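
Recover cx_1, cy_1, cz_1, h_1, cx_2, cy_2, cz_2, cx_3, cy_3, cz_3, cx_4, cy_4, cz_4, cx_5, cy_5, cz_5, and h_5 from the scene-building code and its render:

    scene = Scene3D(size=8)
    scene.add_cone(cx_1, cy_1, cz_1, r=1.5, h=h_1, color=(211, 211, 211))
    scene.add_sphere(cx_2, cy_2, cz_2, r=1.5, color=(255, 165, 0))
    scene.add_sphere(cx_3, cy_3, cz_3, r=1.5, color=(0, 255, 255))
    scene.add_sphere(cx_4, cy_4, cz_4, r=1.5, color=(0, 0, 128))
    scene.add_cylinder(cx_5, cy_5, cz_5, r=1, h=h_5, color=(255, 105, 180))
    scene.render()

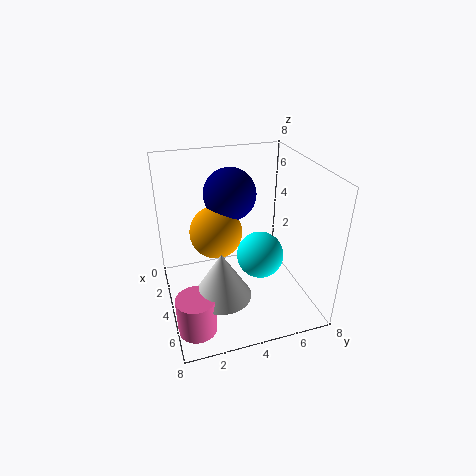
cx_1 = 6, cy_1 = 2.5, cz_1 = 2, h_1 = 2.5, cx_2 = 3, cy_2 = 3, cz_2 = 4, cx_3 = 2.5, cy_3 = 6, cz_3 = 1.5, cx_4 = 2.5, cy_4 = 4, cz_4 = 6, cx_5 = 6.5, cy_5 = 1, cz_5 = 0.5, h_5 = 2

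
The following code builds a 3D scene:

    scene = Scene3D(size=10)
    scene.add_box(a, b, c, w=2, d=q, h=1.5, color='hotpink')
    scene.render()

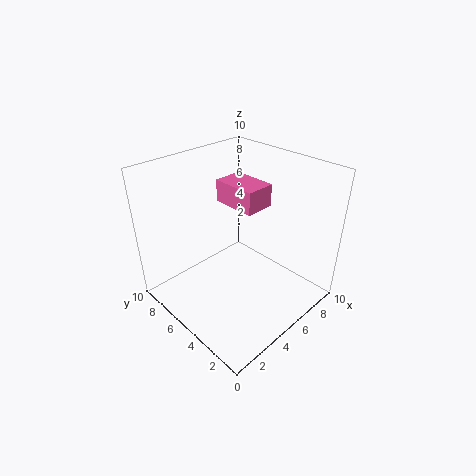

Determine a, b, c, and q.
a = 4.5, b = 3.5, c = 7.5, q = 3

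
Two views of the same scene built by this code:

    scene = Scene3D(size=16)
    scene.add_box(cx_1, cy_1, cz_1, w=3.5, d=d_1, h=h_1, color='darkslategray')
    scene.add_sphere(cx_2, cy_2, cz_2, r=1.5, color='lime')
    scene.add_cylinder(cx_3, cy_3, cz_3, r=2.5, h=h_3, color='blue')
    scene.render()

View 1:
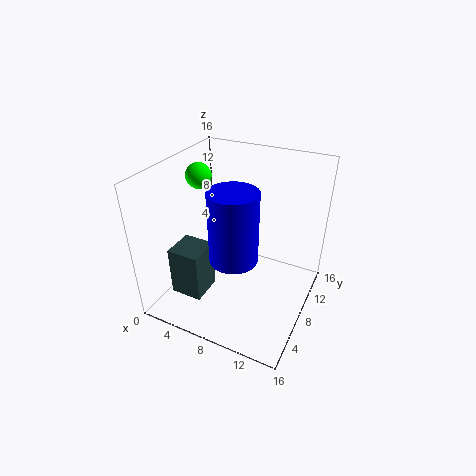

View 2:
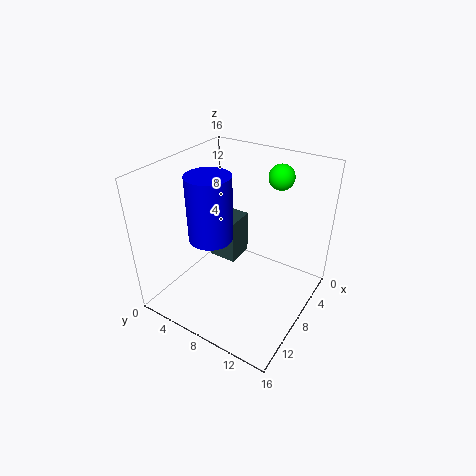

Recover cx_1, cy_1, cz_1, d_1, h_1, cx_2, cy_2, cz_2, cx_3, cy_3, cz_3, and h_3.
cx_1 = 2.5; cy_1 = 2.5; cz_1 = 2.5; d_1 = 3.5; h_1 = 5.5; cx_2 = 2; cy_2 = 10; cz_2 = 13.5; cx_3 = 9; cy_3 = 5; cz_3 = 7.5; h_3 = 7.5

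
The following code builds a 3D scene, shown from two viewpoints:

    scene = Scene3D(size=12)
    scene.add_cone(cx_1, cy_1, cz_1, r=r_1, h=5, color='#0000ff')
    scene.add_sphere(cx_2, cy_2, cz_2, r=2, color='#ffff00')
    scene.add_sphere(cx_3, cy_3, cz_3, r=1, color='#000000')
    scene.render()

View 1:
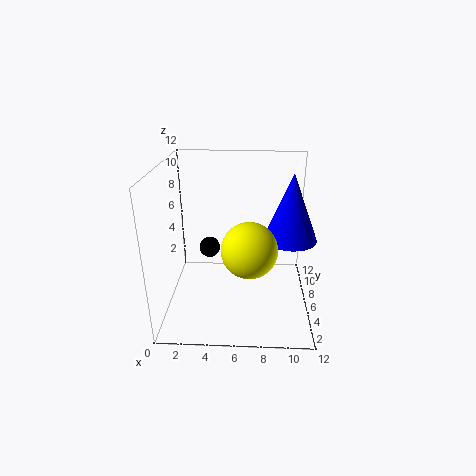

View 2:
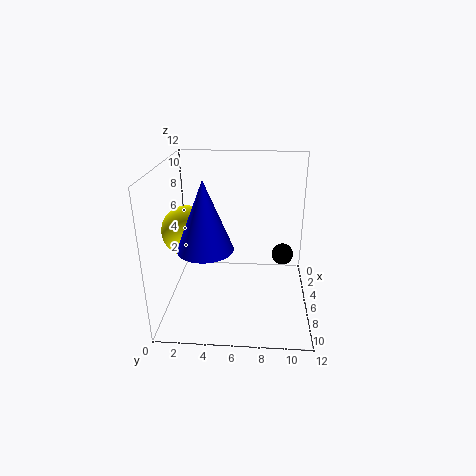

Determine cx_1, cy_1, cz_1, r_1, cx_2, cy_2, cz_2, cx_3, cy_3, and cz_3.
cx_1 = 10, cy_1 = 4, cz_1 = 7, r_1 = 2, cx_2 = 7, cy_2 = 2, cz_2 = 7, cx_3 = 3, cy_3 = 10, cz_3 = 3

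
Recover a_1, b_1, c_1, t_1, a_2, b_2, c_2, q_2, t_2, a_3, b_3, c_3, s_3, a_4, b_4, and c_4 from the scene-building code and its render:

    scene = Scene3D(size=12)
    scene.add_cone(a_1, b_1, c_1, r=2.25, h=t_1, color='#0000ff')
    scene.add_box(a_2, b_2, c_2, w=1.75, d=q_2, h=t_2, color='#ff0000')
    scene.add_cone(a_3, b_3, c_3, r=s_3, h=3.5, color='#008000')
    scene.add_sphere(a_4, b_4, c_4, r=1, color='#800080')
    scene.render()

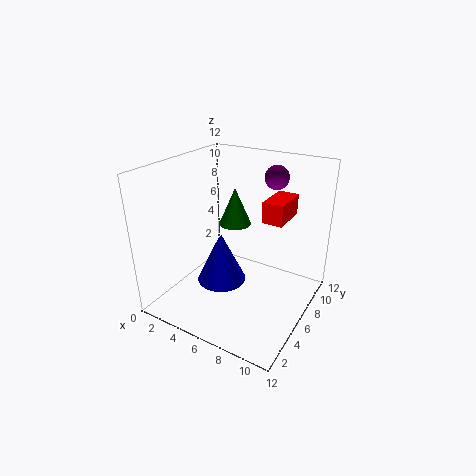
a_1 = 3.75; b_1 = 6.75; c_1 = 0.75; t_1 = 4.75; a_2 = 7.75; b_2 = 6.75; c_2 = 7.5; q_2 = 3.25; t_2 = 1.75; a_3 = 3.75; b_3 = 9.25; c_3 = 5.5; s_3 = 1.5; a_4 = 8; b_4 = 8.75; c_4 = 10.75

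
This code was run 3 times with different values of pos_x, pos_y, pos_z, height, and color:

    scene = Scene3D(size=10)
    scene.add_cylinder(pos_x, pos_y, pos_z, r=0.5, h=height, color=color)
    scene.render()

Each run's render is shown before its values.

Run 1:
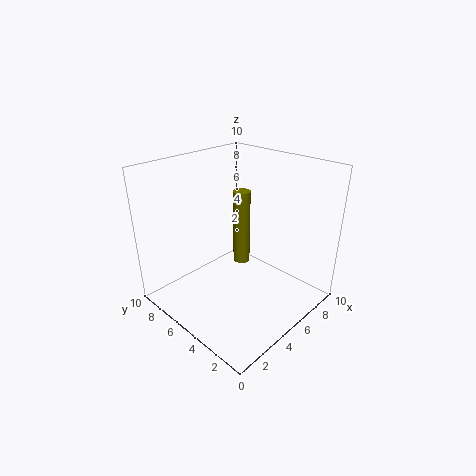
pos_x = 3.5, pos_y = 3.25, pos_z = 4.75, height = 4.5, color = 'olive'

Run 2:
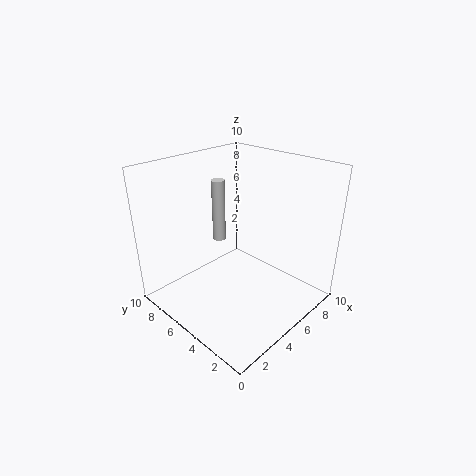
pos_x = 6, pos_y = 8, pos_z = 3.5, height = 4.75, color = 'lightgray'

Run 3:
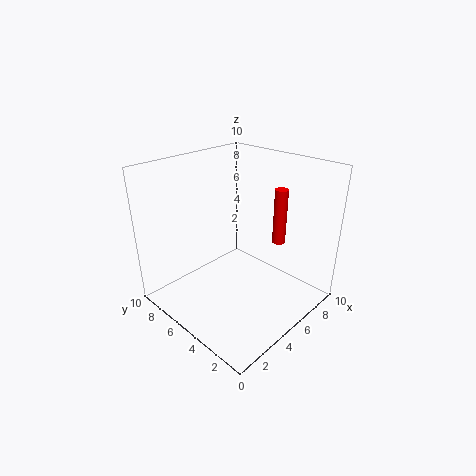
pos_x = 8.75, pos_y = 4.25, pos_z = 3.5, height = 4.25, color = 'red'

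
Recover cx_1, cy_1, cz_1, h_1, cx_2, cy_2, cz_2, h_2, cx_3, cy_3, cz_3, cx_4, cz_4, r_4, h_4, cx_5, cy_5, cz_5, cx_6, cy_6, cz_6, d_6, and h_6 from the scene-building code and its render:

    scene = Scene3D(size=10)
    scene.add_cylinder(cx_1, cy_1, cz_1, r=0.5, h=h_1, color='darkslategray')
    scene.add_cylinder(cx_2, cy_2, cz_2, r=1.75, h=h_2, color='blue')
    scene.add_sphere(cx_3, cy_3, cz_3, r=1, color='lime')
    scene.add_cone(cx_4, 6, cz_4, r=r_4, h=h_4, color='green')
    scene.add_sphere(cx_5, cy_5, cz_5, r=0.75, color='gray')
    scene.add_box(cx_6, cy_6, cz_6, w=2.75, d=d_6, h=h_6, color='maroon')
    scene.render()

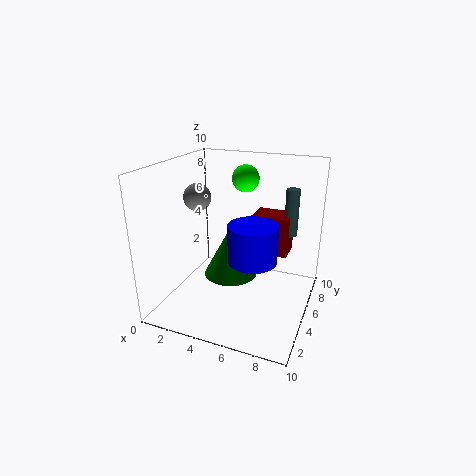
cx_1 = 8; cy_1 = 8; cz_1 = 4.5; h_1 = 3.5; cx_2 = 6; cy_2 = 5.25; cz_2 = 3.25; h_2 = 2.75; cx_3 = 4.5; cy_3 = 7.75; cz_3 = 8.5; cx_4 = 4; cz_4 = 1.5; r_4 = 2; h_4 = 3.75; cx_5 = 4.25; cy_5 = 1; cz_5 = 9; cx_6 = 5.25; cy_6 = 7; cz_6 = 3; d_6 = 2; h_6 = 3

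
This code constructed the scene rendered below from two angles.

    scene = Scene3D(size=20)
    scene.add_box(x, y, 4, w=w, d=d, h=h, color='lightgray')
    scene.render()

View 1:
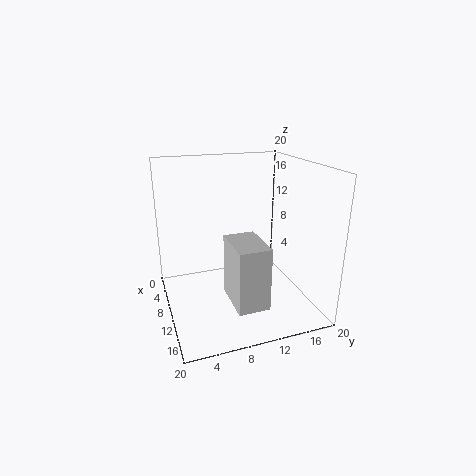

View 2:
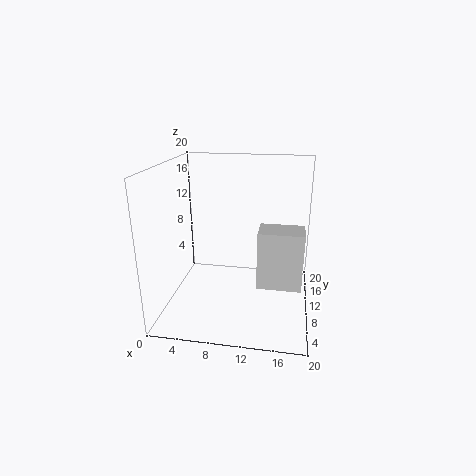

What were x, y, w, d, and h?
x = 13, y = 7, w = 6, d = 4, h = 8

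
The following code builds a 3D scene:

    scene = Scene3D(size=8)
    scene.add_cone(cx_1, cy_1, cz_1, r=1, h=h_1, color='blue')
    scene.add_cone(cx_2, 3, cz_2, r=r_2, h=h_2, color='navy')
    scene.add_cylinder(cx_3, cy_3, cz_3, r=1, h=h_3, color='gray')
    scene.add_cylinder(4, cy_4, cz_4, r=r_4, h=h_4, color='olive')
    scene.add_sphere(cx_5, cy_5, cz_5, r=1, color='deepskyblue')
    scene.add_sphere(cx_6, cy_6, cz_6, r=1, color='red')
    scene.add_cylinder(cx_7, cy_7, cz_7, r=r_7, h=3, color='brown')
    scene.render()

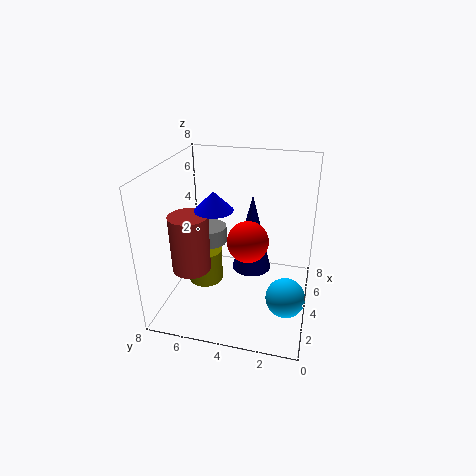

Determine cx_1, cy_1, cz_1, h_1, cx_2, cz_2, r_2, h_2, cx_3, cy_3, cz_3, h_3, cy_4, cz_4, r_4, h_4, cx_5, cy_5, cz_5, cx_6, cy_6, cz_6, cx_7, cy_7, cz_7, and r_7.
cx_1 = 3; cy_1 = 5; cz_1 = 6; h_1 = 1; cx_2 = 3; cz_2 = 3; r_2 = 1; h_2 = 4; cx_3 = 5; cy_3 = 6; cz_3 = 3; h_3 = 1; cy_4 = 6; cz_4 = 1; r_4 = 1; h_4 = 2; cx_5 = 2; cy_5 = 1; cz_5 = 2; cx_6 = 2; cy_6 = 3; cz_6 = 5; cx_7 = 2; cy_7 = 6; cz_7 = 3; r_7 = 1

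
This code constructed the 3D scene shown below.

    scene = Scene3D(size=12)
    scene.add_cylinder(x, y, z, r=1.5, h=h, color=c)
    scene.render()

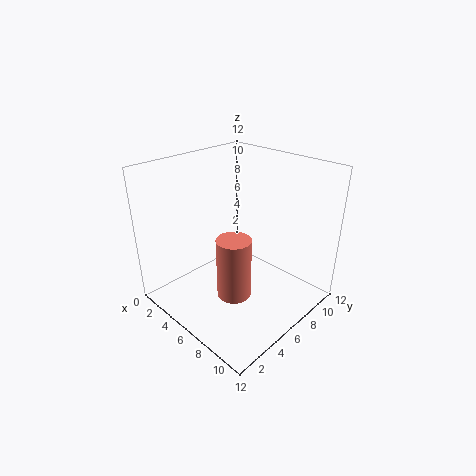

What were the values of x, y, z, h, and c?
x = 6
y = 5.5
z = 0.5
h = 5.5
c = 'salmon'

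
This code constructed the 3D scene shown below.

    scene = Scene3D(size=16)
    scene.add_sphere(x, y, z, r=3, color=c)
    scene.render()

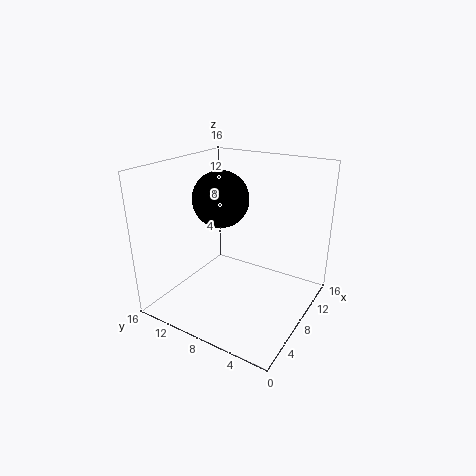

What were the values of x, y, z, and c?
x = 7, y = 9.5, z = 12.5, c = 'black'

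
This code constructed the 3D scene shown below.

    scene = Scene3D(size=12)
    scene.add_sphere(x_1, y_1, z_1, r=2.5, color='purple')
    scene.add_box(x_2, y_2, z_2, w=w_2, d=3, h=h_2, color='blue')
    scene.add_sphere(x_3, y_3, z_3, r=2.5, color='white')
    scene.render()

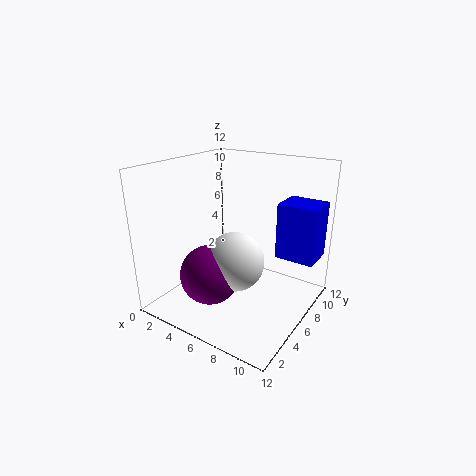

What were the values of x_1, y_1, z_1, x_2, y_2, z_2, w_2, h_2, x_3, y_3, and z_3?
x_1 = 4.5
y_1 = 4
z_1 = 3
x_2 = 8
y_2 = 9
z_2 = 3.5
w_2 = 3.5
h_2 = 5
x_3 = 6
y_3 = 5.5
z_3 = 4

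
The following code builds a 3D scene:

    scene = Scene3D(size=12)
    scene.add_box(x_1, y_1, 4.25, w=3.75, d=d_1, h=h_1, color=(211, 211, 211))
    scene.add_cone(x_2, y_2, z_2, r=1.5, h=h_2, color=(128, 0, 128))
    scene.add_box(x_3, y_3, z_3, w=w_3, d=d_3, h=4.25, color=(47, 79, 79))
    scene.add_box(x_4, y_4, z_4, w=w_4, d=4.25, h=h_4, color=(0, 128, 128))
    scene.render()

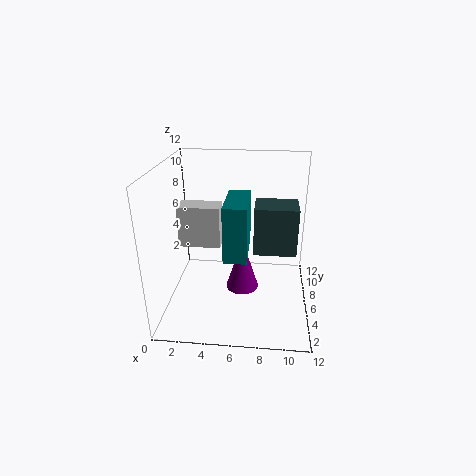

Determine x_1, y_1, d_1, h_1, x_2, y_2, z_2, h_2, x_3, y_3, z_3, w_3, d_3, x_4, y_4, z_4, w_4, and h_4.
x_1 = 0.5; y_1 = 7.25; d_1 = 2; h_1 = 3.75; x_2 = 6.25; y_2 = 7.5; z_2 = 0.25; h_2 = 4.75; x_3 = 7.25; y_3 = 6.75; z_3 = 4; w_3 = 3.75; d_3 = 3; x_4 = 5.25; y_4 = 2.25; z_4 = 5.75; w_4 = 1.75; h_4 = 4.25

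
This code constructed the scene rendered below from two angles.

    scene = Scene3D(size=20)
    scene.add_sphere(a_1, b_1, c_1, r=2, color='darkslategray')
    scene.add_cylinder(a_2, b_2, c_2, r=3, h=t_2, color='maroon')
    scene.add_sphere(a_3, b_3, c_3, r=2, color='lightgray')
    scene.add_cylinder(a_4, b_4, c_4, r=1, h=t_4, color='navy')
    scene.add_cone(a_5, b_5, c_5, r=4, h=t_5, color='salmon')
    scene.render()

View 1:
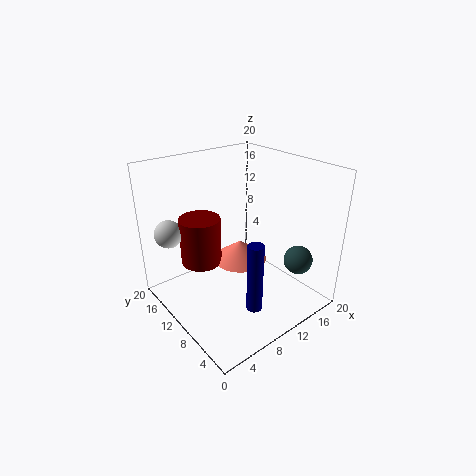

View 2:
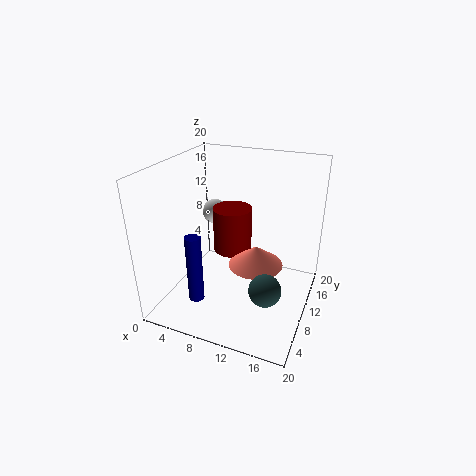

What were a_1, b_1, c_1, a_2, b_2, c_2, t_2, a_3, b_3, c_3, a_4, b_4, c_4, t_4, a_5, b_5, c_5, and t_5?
a_1 = 16; b_1 = 4; c_1 = 7; a_2 = 7; b_2 = 15; c_2 = 5; t_2 = 7; a_3 = 3; b_3 = 17; c_3 = 10; a_4 = 7; b_4 = 3; c_4 = 4; t_4 = 9; a_5 = 12; b_5 = 12; c_5 = 5; t_5 = 3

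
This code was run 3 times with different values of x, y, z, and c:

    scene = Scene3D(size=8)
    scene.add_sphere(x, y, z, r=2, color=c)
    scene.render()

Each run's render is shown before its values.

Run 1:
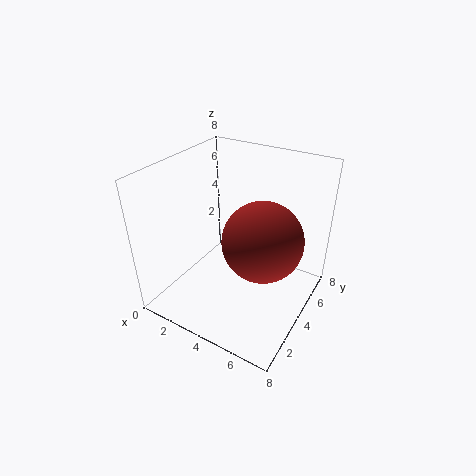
x = 6; y = 3; z = 5; c = 'brown'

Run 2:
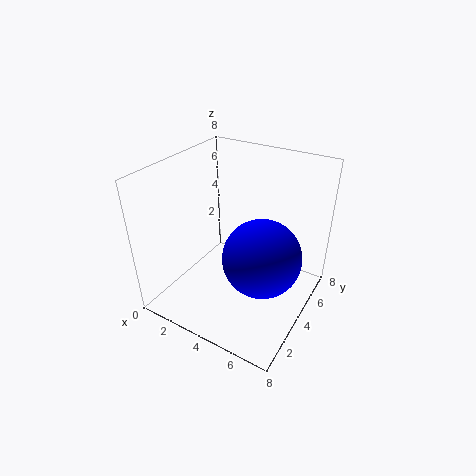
x = 6; y = 3; z = 4; c = 'blue'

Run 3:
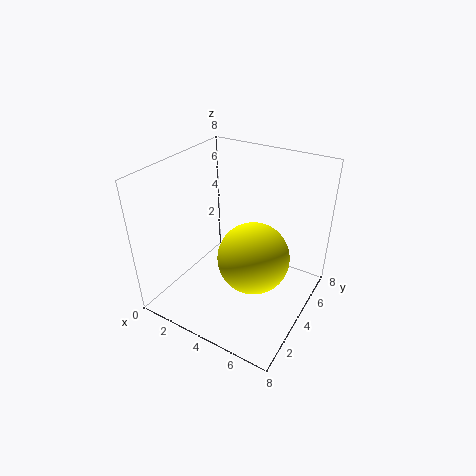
x = 5; y = 4; z = 3; c = 'yellow'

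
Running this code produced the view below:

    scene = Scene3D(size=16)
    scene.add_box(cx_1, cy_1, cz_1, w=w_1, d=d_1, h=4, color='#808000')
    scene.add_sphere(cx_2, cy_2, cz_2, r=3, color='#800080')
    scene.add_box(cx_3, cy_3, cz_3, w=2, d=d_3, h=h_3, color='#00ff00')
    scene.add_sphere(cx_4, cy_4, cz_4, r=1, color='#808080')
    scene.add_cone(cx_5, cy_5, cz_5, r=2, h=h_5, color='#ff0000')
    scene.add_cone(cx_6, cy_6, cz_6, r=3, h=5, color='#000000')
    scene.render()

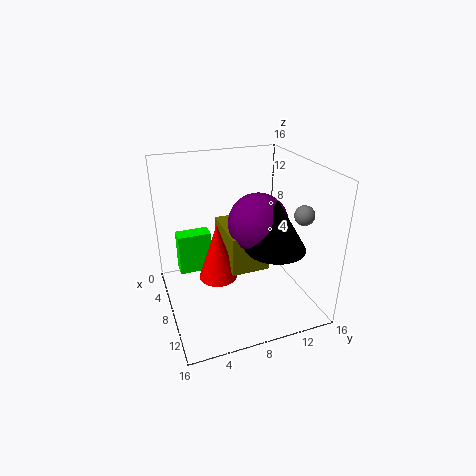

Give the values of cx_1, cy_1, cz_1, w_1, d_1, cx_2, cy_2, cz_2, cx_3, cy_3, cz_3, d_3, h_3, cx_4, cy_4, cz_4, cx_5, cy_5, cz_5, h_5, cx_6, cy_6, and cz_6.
cx_1 = 6
cy_1 = 6
cz_1 = 6
w_1 = 6
d_1 = 4
cx_2 = 11
cy_2 = 9
cz_2 = 11
cx_3 = 2
cy_3 = 2
cz_3 = 2
d_3 = 4
h_3 = 5
cx_4 = 13
cy_4 = 13
cz_4 = 12
cx_5 = 10
cy_5 = 5
cz_5 = 5
h_5 = 6
cx_6 = 13
cy_6 = 10
cz_6 = 9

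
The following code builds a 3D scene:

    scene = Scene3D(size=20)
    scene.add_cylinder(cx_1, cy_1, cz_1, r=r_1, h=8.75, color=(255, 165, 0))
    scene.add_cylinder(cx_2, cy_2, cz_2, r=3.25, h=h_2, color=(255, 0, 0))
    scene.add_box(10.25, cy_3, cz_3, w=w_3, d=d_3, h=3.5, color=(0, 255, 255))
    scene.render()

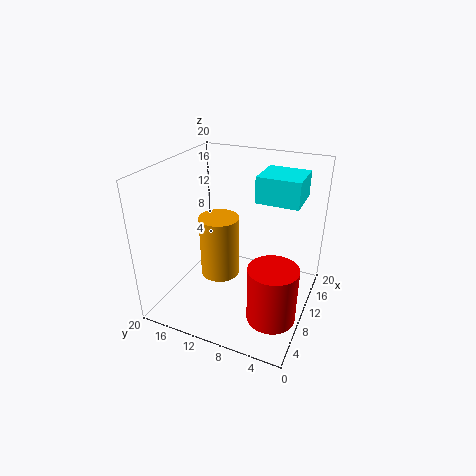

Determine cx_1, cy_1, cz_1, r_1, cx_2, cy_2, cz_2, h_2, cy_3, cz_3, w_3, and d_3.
cx_1 = 9.25, cy_1 = 12.5, cz_1 = 4.25, r_1 = 2.75, cx_2 = 6.25, cy_2 = 3.5, cz_2 = 1.25, h_2 = 7.75, cy_3 = 2, cz_3 = 15.5, w_3 = 5.5, d_3 = 5.75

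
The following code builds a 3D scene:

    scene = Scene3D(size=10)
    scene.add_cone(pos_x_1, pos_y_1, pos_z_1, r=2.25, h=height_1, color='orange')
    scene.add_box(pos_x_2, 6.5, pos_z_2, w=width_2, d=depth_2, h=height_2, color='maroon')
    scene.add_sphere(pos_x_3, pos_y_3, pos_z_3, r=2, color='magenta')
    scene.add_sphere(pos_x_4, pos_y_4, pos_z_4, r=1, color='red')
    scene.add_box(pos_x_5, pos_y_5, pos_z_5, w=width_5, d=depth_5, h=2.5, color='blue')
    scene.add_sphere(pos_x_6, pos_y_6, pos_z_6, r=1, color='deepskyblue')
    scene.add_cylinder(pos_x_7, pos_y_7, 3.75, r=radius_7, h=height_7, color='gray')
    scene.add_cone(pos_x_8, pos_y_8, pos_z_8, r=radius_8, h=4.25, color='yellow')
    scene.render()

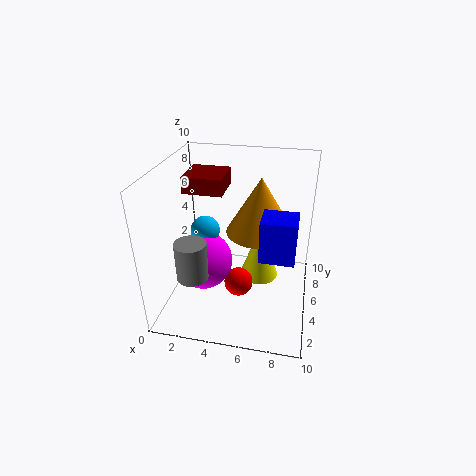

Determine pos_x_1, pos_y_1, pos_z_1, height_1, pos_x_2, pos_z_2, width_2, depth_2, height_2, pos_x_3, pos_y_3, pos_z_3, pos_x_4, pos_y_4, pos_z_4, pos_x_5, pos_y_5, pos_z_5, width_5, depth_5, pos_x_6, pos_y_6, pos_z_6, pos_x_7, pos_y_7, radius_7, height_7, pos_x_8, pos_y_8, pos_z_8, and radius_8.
pos_x_1 = 6.5, pos_y_1 = 5, pos_z_1 = 5.75, height_1 = 3.75, pos_x_2 = 0.5, pos_z_2 = 7.25, width_2 = 3, depth_2 = 3, height_2 = 1.25, pos_x_3 = 2.75, pos_y_3 = 4, pos_z_3 = 3.5, pos_x_4 = 5.25, pos_y_4 = 4, pos_z_4 = 2, pos_x_5 = 7, pos_y_5 = 1, pos_z_5 = 6, width_5 = 2, depth_5 = 1.75, pos_x_6 = 2.75, pos_y_6 = 4.75, pos_z_6 = 5.5, pos_x_7 = 2.75, pos_y_7 = 1.75, radius_7 = 1, height_7 = 2.5, pos_x_8 = 6.25, pos_y_8 = 7.25, pos_z_8 = 0.5, radius_8 = 1.5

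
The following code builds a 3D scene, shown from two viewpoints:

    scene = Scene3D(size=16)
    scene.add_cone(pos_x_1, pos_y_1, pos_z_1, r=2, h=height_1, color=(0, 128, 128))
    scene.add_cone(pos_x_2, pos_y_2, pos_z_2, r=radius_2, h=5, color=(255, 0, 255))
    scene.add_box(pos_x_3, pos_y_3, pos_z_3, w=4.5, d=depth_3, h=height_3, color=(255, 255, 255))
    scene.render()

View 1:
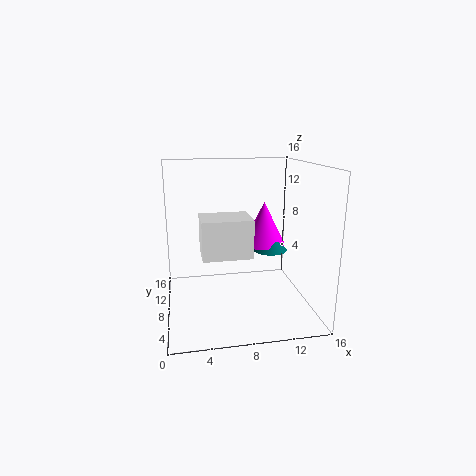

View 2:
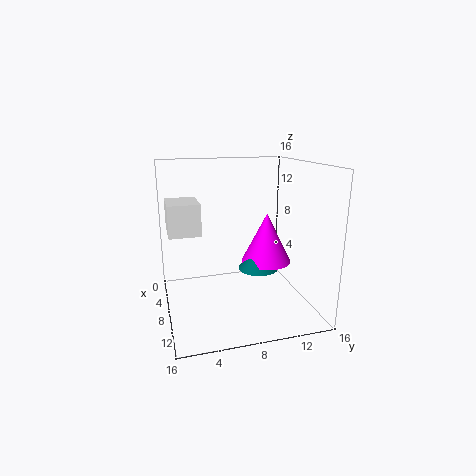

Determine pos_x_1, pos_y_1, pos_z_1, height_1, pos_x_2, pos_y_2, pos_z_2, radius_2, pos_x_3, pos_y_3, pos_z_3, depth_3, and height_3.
pos_x_1 = 12, pos_y_1 = 9, pos_z_1 = 6, height_1 = 2.5, pos_x_2 = 11.5, pos_y_2 = 10, pos_z_2 = 6.5, radius_2 = 2.5, pos_x_3 = 3.5, pos_y_3 = 0.5, pos_z_3 = 8.5, depth_3 = 3.5, height_3 = 3.5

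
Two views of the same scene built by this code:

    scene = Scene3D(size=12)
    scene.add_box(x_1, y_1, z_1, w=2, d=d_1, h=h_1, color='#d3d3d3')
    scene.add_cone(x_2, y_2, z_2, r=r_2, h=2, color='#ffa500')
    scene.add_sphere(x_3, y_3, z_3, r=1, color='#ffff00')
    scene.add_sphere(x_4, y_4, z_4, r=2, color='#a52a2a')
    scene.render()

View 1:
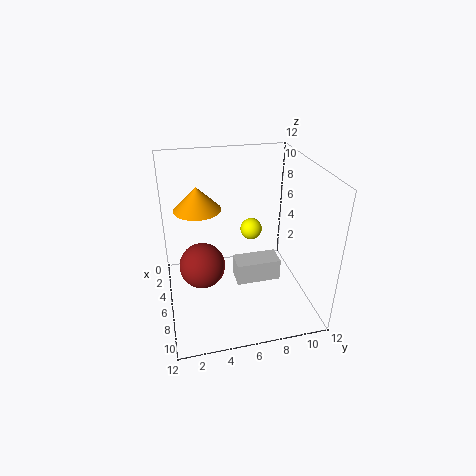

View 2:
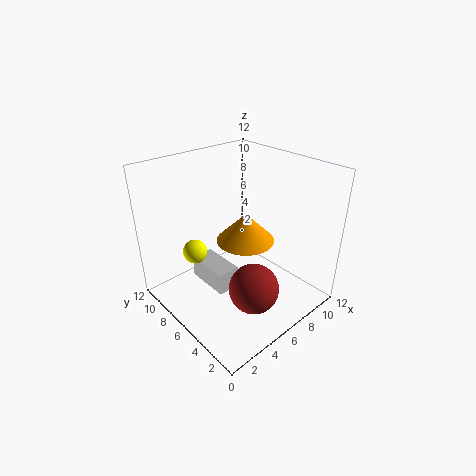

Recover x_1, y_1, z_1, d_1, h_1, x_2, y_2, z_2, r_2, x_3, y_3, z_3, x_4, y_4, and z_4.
x_1 = 4
y_1 = 6
z_1 = 1
d_1 = 4
h_1 = 2
x_2 = 4
y_2 = 3
z_2 = 8
r_2 = 2
x_3 = 3
y_3 = 8
z_3 = 5
x_4 = 5
y_4 = 3
z_4 = 3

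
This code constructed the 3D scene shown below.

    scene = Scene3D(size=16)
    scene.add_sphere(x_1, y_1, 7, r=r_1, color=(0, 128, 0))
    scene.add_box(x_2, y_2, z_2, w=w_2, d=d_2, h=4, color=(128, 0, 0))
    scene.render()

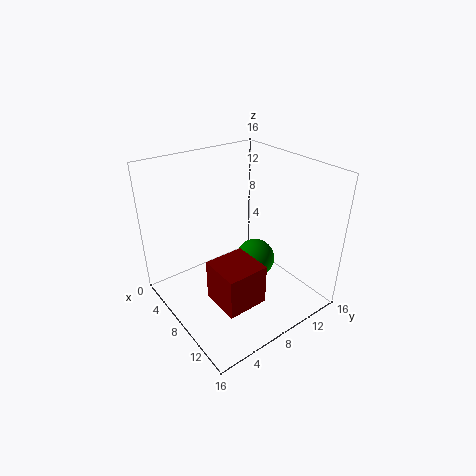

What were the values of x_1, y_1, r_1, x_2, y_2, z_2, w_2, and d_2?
x_1 = 11, y_1 = 8, r_1 = 2, x_2 = 11, y_2 = 2, z_2 = 5, w_2 = 4, d_2 = 4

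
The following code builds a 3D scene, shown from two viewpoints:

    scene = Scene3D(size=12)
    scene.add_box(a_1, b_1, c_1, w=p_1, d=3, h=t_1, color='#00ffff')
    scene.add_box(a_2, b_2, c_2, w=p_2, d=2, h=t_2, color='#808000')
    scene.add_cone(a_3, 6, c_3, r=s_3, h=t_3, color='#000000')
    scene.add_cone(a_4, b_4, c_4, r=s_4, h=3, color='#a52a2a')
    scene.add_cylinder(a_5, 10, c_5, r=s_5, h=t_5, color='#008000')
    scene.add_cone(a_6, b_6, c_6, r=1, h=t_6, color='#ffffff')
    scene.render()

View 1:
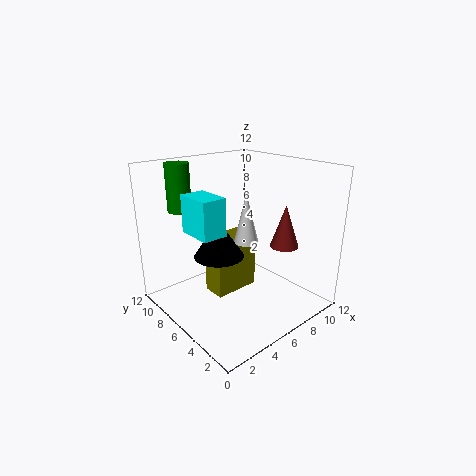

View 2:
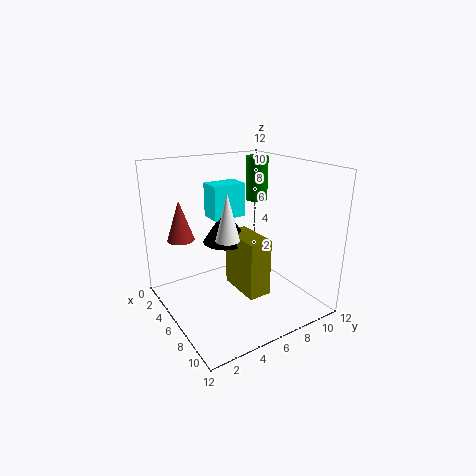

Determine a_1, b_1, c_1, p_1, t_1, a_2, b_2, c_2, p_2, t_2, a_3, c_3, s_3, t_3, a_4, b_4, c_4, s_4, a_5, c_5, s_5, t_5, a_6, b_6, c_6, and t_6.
a_1 = 2
b_1 = 5
c_1 = 7
p_1 = 2
t_1 = 3
a_2 = 4
b_2 = 6
c_2 = 1
p_2 = 4
t_2 = 5
a_3 = 4
c_3 = 5
s_3 = 2
t_3 = 3
a_4 = 6
b_4 = 1
c_4 = 7
s_4 = 1
a_5 = 3
c_5 = 8
s_5 = 1
t_5 = 4
a_6 = 6
b_6 = 5
c_6 = 6
t_6 = 4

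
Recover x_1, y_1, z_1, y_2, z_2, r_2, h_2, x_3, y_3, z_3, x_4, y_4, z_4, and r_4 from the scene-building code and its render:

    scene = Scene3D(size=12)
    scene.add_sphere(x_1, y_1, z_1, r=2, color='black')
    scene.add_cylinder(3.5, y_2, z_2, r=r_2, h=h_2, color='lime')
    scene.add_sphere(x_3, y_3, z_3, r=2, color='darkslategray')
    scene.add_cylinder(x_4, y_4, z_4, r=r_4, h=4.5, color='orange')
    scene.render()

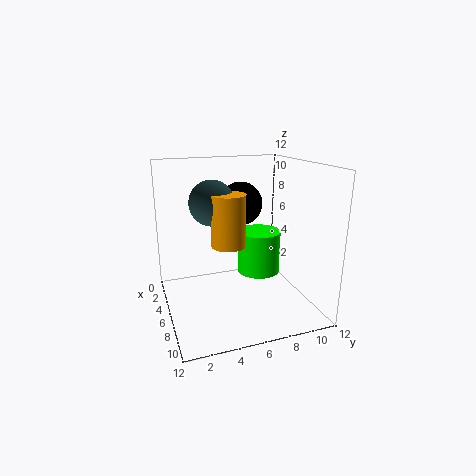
x_1 = 2.5; y_1 = 7.5; z_1 = 8; y_2 = 9; z_2 = 1.5; r_2 = 2; h_2 = 4; x_3 = 3.5; y_3 = 4.5; z_3 = 8.5; x_4 = 5; y_4 = 5.5; z_4 = 5; r_4 = 1.5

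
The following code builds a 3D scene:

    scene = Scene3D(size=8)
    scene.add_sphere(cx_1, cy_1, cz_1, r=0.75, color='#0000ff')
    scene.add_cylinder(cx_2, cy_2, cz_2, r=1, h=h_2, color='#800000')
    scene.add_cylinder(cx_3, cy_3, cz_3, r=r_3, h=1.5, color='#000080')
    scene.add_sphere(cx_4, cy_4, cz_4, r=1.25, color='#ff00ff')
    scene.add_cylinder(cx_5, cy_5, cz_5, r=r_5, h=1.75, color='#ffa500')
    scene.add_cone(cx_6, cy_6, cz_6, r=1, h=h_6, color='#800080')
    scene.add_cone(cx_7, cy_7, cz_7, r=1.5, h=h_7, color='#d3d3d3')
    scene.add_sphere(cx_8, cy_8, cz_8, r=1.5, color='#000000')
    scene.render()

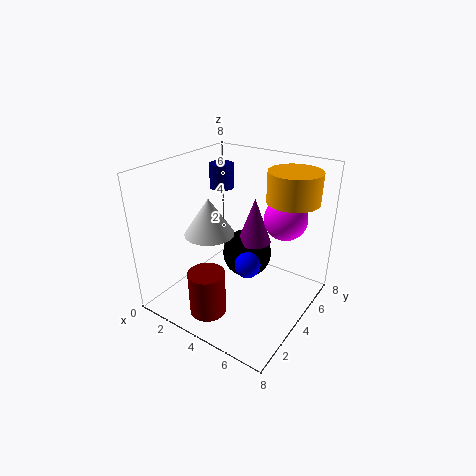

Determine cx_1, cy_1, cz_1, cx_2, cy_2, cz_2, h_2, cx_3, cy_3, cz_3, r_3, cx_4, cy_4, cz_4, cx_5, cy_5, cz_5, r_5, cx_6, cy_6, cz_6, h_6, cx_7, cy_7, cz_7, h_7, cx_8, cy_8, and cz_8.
cx_1 = 4.5, cy_1 = 4.25, cz_1 = 2.25, cx_2 = 3.5, cy_2 = 1.75, cz_2 = 0.25, h_2 = 2.5, cx_3 = 1.25, cy_3 = 6.25, cz_3 = 5.75, r_3 = 0.75, cx_4 = 5.75, cy_4 = 6.25, cz_4 = 4.75, cx_5 = 6, cy_5 = 6.5, cz_5 = 5.75, r_5 = 1.5, cx_6 = 4, cy_6 = 5.75, cz_6 = 3, h_6 = 2.75, cx_7 = 1.75, cy_7 = 4.25, cz_7 = 3.5, h_7 = 2.25, cx_8 = 3.5, cy_8 = 5.75, cz_8 = 2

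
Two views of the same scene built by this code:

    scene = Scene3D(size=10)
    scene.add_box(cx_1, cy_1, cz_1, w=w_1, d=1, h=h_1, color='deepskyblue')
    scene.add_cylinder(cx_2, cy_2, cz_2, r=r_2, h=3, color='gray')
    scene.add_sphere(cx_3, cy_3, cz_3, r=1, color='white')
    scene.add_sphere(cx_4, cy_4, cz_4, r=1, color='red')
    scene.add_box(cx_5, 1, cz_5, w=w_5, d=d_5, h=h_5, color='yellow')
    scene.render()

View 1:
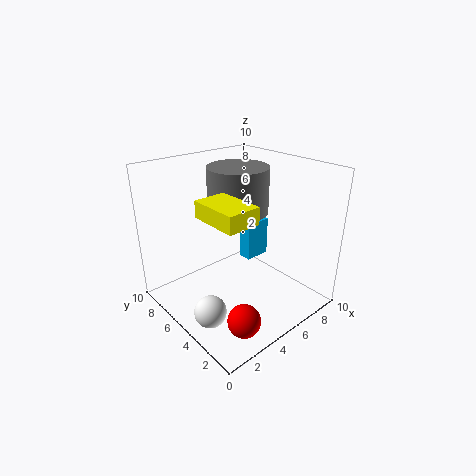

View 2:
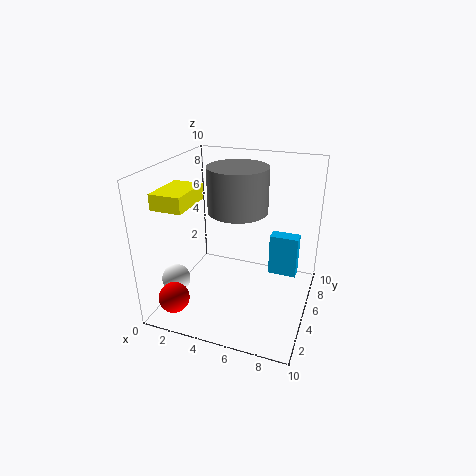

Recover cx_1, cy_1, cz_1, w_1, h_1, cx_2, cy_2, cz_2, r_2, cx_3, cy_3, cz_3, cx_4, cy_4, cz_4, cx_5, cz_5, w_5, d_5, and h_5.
cx_1 = 7
cy_1 = 6
cz_1 = 2
w_1 = 2
h_1 = 3
cx_2 = 5
cy_2 = 5
cz_2 = 7
r_2 = 2
cx_3 = 1
cy_3 = 3
cz_3 = 2
cx_4 = 2
cy_4 = 1
cz_4 = 2
cx_5 = 1
cz_5 = 8
w_5 = 2
d_5 = 3
h_5 = 1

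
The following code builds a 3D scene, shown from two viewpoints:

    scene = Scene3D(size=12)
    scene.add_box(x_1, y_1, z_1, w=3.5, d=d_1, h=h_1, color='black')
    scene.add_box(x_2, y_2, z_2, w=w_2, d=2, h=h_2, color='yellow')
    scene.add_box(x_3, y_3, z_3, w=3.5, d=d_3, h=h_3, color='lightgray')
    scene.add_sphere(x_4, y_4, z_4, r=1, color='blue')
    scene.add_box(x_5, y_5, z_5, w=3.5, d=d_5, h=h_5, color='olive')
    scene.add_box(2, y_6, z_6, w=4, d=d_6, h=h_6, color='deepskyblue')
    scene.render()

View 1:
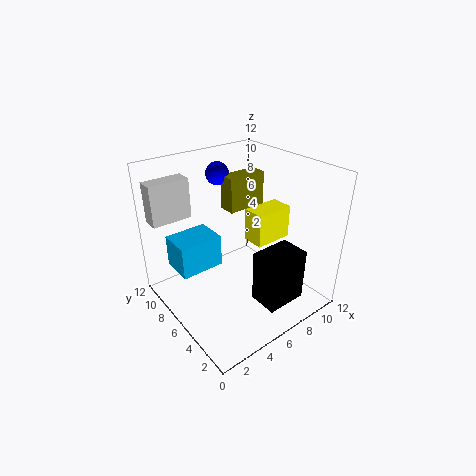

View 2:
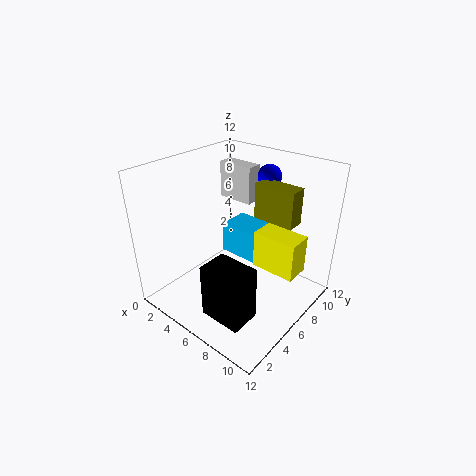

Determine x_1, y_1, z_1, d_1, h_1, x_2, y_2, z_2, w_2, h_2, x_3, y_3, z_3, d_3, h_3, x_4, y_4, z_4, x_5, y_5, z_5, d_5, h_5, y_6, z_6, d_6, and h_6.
x_1 = 6; y_1 = 1.5; z_1 = 1; d_1 = 2.5; h_1 = 4.5; x_2 = 8; y_2 = 5.5; z_2 = 4.5; w_2 = 3.5; h_2 = 3; x_3 = 0.5; y_3 = 10; z_3 = 7; d_3 = 1.5; h_3 = 3.5; x_4 = 6.5; y_4 = 9.5; z_4 = 10.5; x_5 = 6.5; y_5 = 7.5; z_5 = 7.5; d_5 = 1.5; h_5 = 3; y_6 = 8.5; z_6 = 2; d_6 = 3; h_6 = 3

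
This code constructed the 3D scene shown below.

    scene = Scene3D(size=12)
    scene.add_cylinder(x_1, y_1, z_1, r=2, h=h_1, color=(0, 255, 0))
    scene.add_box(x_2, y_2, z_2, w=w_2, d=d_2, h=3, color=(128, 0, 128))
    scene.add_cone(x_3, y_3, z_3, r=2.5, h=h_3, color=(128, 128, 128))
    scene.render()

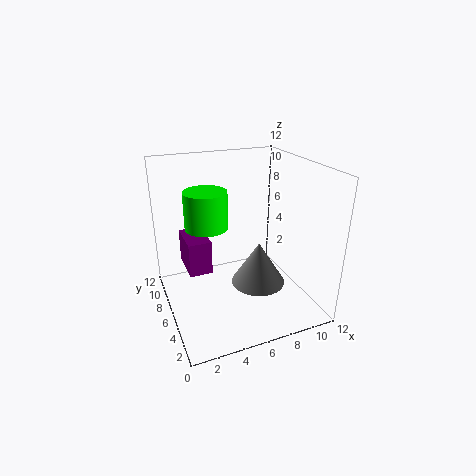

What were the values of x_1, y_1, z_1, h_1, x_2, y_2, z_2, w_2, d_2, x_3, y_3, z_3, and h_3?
x_1 = 4.5, y_1 = 10, z_1 = 5.5, h_1 = 3.5, x_2 = 2, y_2 = 7, z_2 = 2.5, w_2 = 2, d_2 = 3.5, x_3 = 8.5, y_3 = 7, z_3 = 0.5, h_3 = 4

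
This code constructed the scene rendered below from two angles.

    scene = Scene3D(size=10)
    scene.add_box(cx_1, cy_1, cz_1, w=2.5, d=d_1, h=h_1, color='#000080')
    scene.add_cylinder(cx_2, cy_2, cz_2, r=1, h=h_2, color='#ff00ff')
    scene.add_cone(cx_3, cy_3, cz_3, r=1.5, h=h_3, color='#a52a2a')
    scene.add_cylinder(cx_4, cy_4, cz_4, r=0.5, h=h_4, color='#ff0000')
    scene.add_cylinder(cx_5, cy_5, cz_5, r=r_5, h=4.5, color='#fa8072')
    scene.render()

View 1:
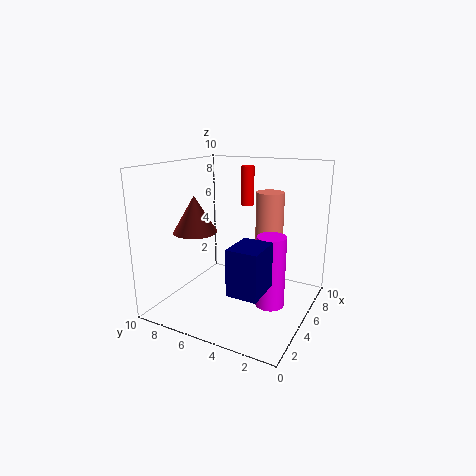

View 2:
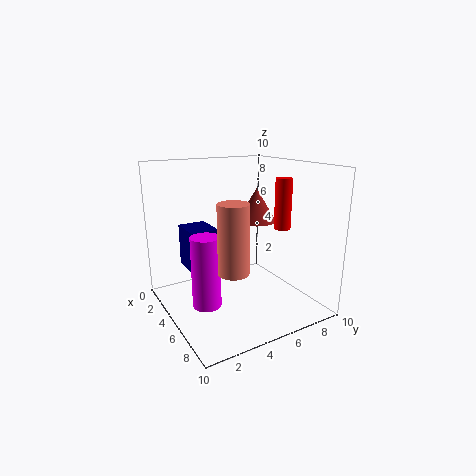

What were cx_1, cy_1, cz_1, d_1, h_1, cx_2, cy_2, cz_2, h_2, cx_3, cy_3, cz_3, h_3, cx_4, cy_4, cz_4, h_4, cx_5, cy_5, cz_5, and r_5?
cx_1 = 1.5; cy_1 = 2; cz_1 = 2.5; d_1 = 2; h_1 = 3; cx_2 = 5; cy_2 = 2.5; cz_2 = 0.5; h_2 = 5; cx_3 = 3.5; cy_3 = 7.5; cz_3 = 5.5; h_3 = 2.5; cx_4 = 8.5; cy_4 = 6; cz_4 = 6.5; h_4 = 3; cx_5 = 7; cy_5 = 3.5; cz_5 = 3.5; r_5 = 1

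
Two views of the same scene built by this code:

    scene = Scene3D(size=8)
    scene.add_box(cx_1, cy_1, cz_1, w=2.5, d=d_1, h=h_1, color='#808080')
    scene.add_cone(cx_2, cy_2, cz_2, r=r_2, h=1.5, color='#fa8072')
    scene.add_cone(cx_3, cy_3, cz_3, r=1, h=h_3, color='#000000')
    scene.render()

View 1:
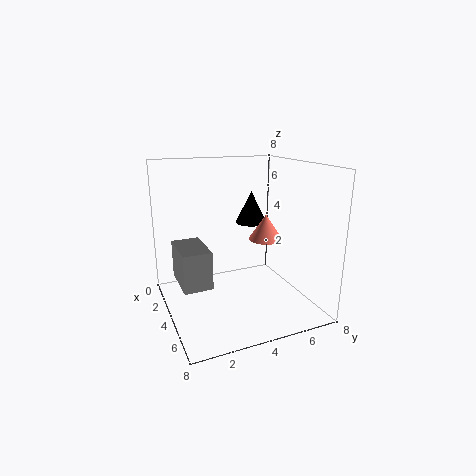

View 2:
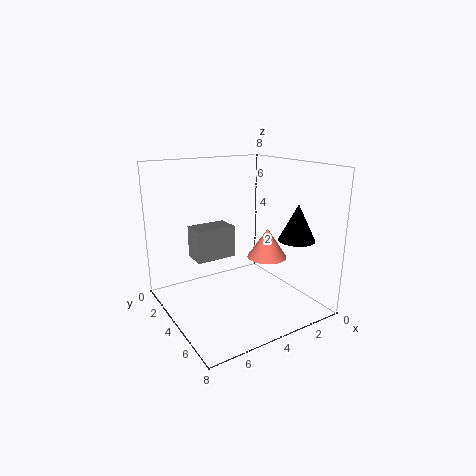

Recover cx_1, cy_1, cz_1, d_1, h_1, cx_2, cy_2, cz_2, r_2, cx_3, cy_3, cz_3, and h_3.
cx_1 = 3
cy_1 = 0.5
cz_1 = 2
d_1 = 1.5
h_1 = 2
cx_2 = 3.5
cy_2 = 6
cz_2 = 3.5
r_2 = 1
cx_3 = 1.5
cy_3 = 6
cz_3 = 4
h_3 = 2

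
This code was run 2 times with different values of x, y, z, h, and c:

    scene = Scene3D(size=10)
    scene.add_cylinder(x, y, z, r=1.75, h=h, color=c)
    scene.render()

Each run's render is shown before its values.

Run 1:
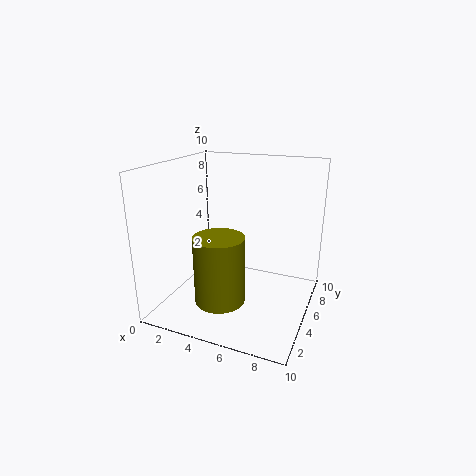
x = 4.25, y = 3.5, z = 0.75, h = 4.75, c = 'olive'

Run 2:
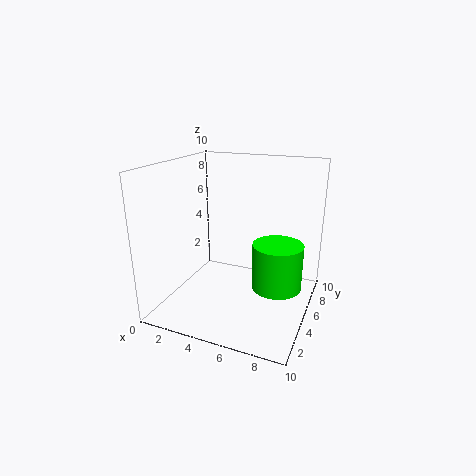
x = 7.75, y = 5.5, z = 1.5, h = 3.25, c = 'lime'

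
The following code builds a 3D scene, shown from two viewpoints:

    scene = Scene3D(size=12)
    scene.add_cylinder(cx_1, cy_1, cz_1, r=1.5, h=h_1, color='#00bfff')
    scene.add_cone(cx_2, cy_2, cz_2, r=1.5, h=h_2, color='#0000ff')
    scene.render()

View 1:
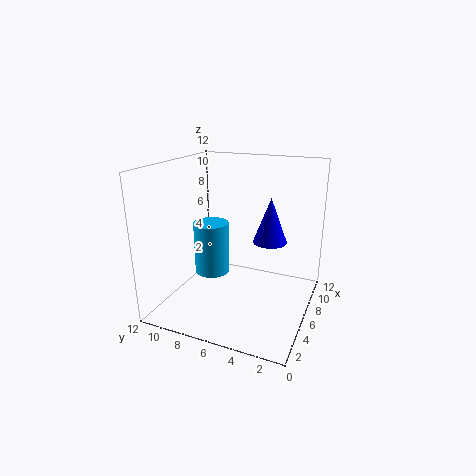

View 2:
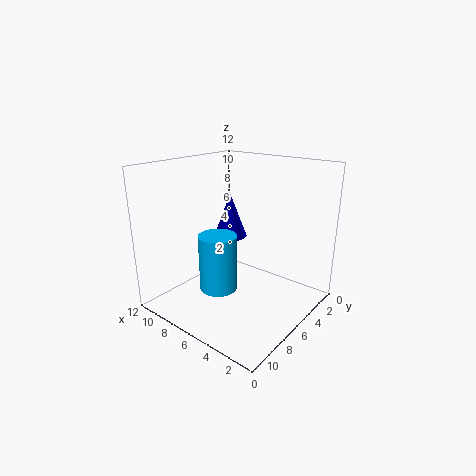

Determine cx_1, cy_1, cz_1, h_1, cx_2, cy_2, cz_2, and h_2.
cx_1 = 6
cy_1 = 8.5
cz_1 = 2.5
h_1 = 4.5
cx_2 = 8.5
cy_2 = 4
cz_2 = 5
h_2 = 4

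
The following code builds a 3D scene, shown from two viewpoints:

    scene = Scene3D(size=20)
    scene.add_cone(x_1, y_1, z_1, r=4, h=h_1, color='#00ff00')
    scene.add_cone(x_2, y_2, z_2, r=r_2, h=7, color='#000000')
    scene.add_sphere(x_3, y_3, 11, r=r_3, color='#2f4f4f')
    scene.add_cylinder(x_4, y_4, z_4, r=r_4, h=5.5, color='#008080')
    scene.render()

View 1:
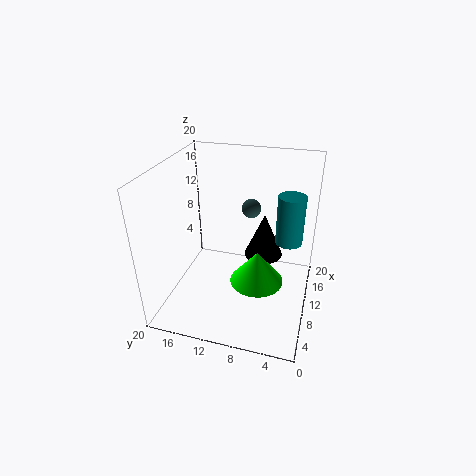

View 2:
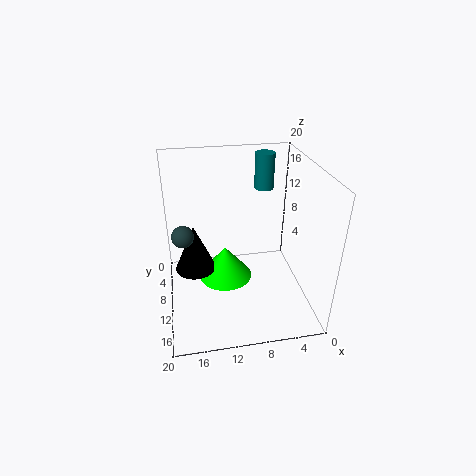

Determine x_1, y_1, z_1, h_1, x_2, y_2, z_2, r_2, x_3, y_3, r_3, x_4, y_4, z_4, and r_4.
x_1 = 11.5
y_1 = 7.5
z_1 = 2
h_1 = 5
x_2 = 16
y_2 = 7.5
z_2 = 4
r_2 = 3
x_3 = 17.5
y_3 = 10
r_3 = 1.5
x_4 = 4.5
y_4 = 2.5
z_4 = 14
r_4 = 1.5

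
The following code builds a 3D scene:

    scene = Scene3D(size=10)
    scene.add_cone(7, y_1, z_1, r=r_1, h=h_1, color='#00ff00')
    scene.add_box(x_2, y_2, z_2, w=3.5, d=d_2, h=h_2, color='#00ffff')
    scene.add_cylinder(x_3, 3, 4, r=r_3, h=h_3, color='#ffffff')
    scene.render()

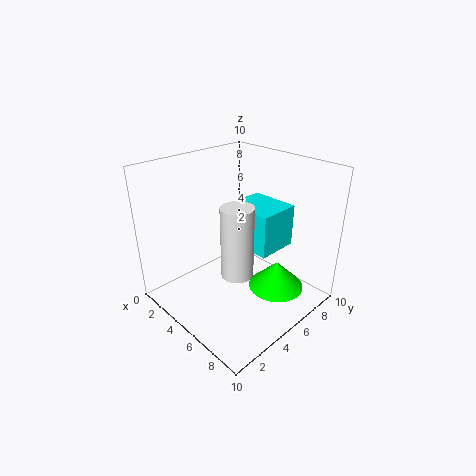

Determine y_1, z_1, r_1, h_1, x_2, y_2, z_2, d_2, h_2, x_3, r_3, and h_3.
y_1 = 7; z_1 = 1; r_1 = 2; h_1 = 2; x_2 = 3.5; y_2 = 5.5; z_2 = 4; d_2 = 3; h_2 = 3; x_3 = 7; r_3 = 1; h_3 = 4.5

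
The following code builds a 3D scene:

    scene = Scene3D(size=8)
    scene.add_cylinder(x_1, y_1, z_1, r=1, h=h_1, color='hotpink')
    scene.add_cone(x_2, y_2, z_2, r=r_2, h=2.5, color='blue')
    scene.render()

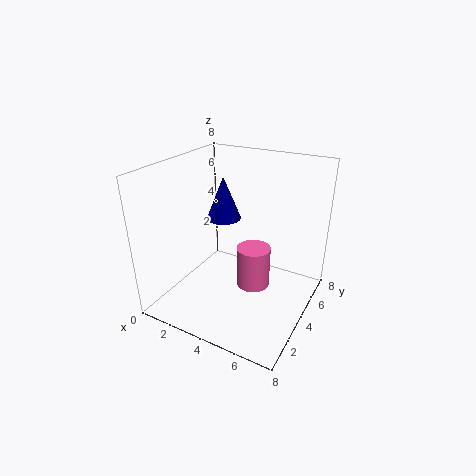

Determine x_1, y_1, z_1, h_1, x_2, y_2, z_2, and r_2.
x_1 = 4.5, y_1 = 5, z_1 = 0.5, h_1 = 2.5, x_2 = 2.5, y_2 = 5, z_2 = 4.5, r_2 = 1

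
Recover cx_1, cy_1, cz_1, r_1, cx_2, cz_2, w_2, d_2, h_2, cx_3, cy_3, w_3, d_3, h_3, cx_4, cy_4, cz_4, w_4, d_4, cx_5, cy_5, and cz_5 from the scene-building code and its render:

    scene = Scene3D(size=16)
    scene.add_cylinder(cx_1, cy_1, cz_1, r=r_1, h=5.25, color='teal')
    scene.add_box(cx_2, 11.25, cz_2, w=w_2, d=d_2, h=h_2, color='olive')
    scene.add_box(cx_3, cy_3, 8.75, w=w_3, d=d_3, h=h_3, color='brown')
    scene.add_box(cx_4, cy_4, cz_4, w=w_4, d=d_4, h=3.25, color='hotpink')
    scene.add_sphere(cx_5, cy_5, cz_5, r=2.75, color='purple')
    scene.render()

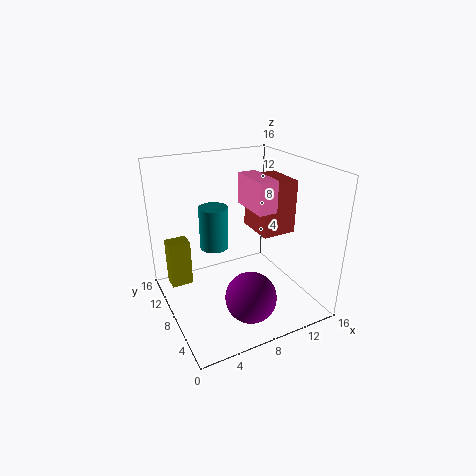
cx_1 = 7; cy_1 = 12.5; cz_1 = 5; r_1 = 1.75; cx_2 = 1; cz_2 = 1.5; w_2 = 2.5; d_2 = 2; h_2 = 5.5; cx_3 = 9.75; cy_3 = 5.25; w_3 = 3.75; d_3 = 4.5; h_3 = 5.75; cx_4 = 8.25; cy_4 = 4; cz_4 = 12; w_4 = 2; d_4 = 4.5; cx_5 = 7.5; cy_5 = 4; cz_5 = 2.75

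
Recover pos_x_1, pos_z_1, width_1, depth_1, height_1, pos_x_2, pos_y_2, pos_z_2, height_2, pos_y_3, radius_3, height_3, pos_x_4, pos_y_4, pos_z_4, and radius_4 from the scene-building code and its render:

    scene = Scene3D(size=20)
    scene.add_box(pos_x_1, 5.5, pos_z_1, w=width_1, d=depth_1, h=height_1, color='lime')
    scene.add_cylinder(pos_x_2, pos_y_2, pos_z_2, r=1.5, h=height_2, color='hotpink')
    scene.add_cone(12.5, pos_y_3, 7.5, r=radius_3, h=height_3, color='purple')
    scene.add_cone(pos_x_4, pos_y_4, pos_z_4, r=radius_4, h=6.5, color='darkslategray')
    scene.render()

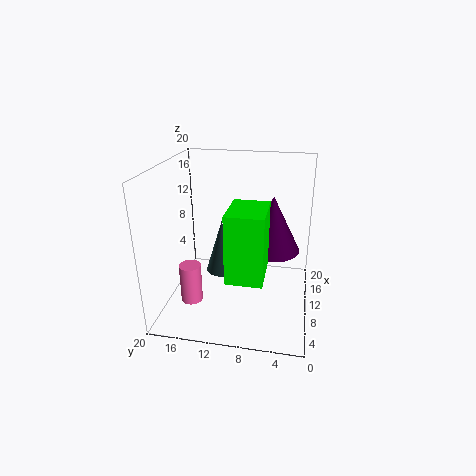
pos_x_1 = 1.5, pos_z_1 = 8, width_1 = 6, depth_1 = 4.5, height_1 = 8.5, pos_x_2 = 6.5, pos_y_2 = 16, pos_z_2 = 1.5, height_2 = 5.5, pos_y_3 = 5.5, radius_3 = 4, height_3 = 8, pos_x_4 = 5, pos_y_4 = 11, pos_z_4 = 8, radius_4 = 2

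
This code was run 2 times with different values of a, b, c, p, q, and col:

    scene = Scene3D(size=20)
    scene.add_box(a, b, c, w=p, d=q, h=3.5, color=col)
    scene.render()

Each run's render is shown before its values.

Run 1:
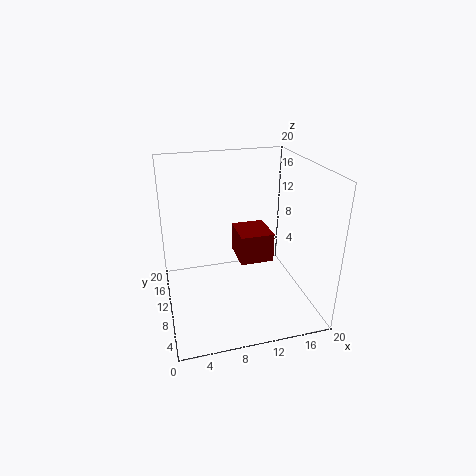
a = 8.5
b = 3
c = 10
p = 4
q = 4.5
col = 'maroon'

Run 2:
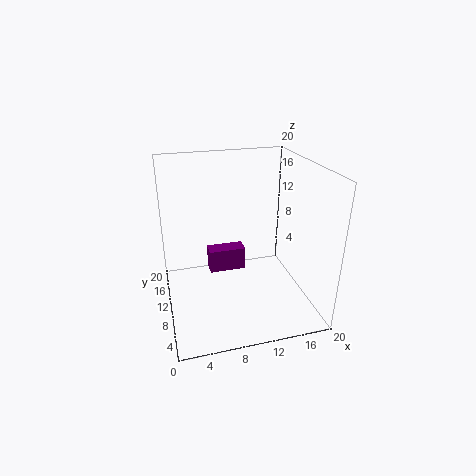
a = 6.5
b = 13
c = 3
p = 5.5
q = 2.5
col = 'purple'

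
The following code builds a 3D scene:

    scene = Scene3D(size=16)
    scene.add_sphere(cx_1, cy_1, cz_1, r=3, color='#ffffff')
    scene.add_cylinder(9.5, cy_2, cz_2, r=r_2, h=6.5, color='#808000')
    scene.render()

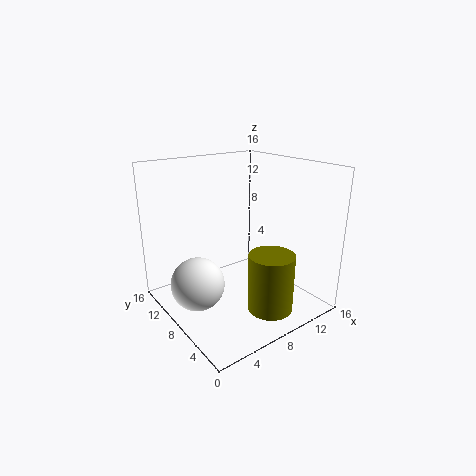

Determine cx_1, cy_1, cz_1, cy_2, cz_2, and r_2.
cx_1 = 3.5; cy_1 = 9.5; cz_1 = 3; cy_2 = 4; cz_2 = 0.5; r_2 = 2.5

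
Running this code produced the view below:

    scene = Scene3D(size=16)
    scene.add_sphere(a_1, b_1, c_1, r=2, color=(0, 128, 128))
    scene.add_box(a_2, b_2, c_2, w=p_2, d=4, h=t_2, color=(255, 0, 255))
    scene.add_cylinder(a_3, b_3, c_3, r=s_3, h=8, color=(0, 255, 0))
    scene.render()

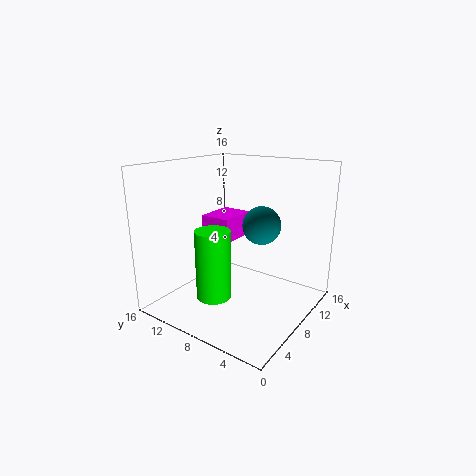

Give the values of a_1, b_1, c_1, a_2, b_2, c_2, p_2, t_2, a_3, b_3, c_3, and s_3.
a_1 = 8
b_1 = 5
c_1 = 10
a_2 = 10
b_2 = 11
c_2 = 6
p_2 = 5
t_2 = 3
a_3 = 6
b_3 = 10
c_3 = 1
s_3 = 2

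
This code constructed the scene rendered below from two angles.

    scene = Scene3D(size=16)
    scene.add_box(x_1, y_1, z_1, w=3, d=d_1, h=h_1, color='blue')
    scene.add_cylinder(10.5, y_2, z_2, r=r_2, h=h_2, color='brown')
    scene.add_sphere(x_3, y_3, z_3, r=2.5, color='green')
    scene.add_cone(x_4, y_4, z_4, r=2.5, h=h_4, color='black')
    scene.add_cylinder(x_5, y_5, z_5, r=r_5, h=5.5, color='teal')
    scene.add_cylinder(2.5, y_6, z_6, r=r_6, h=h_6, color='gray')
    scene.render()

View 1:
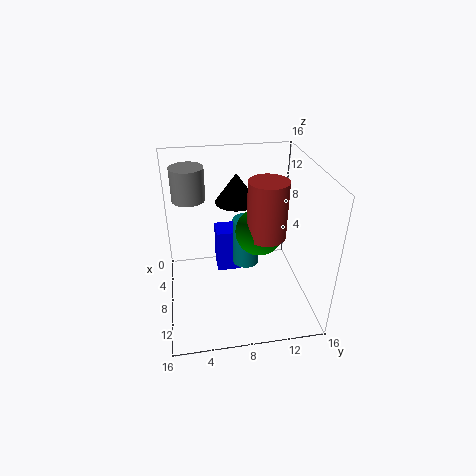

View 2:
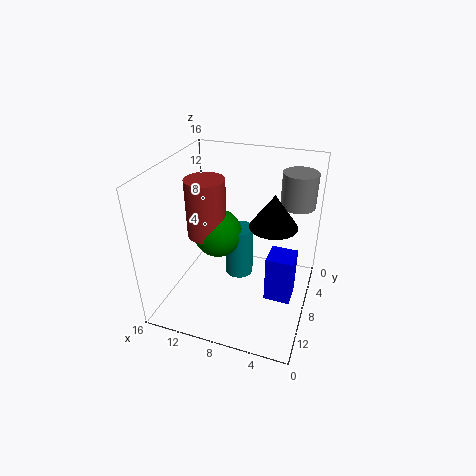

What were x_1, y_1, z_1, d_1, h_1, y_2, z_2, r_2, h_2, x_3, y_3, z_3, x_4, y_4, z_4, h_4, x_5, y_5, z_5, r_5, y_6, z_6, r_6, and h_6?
x_1 = 1.5; y_1 = 6; z_1 = 1; d_1 = 3; h_1 = 5.5; y_2 = 10.5; z_2 = 9.5; r_2 = 2; h_2 = 6; x_3 = 9.5; y_3 = 10; z_3 = 9.5; x_4 = 4; y_4 = 8.5; z_4 = 10.5; h_4 = 3.5; x_5 = 7.5; y_5 = 9; z_5 = 4.5; r_5 = 1.5; y_6 = 3; z_6 = 10.5; r_6 = 2; h_6 = 4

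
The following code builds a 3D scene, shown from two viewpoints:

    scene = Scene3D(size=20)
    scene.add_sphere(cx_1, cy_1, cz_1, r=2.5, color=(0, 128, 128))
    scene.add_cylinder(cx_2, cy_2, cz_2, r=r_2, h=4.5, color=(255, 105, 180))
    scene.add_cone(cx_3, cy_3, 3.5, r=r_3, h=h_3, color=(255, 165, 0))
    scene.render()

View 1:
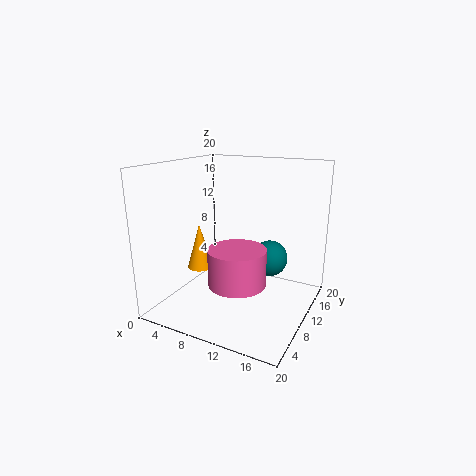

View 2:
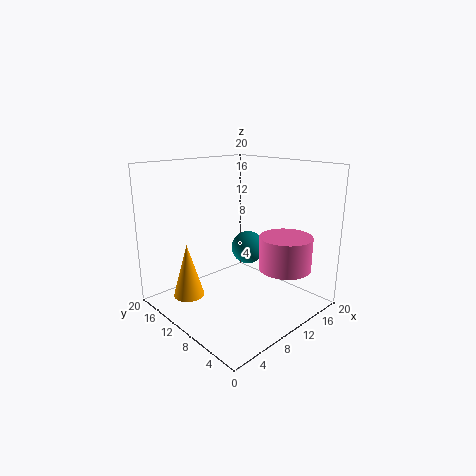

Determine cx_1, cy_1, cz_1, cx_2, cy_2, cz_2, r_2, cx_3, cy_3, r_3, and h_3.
cx_1 = 14; cy_1 = 12; cz_1 = 7; cx_2 = 13; cy_2 = 4; cz_2 = 6.5; r_2 = 3.5; cx_3 = 2.5; cy_3 = 11.5; r_3 = 2; h_3 = 7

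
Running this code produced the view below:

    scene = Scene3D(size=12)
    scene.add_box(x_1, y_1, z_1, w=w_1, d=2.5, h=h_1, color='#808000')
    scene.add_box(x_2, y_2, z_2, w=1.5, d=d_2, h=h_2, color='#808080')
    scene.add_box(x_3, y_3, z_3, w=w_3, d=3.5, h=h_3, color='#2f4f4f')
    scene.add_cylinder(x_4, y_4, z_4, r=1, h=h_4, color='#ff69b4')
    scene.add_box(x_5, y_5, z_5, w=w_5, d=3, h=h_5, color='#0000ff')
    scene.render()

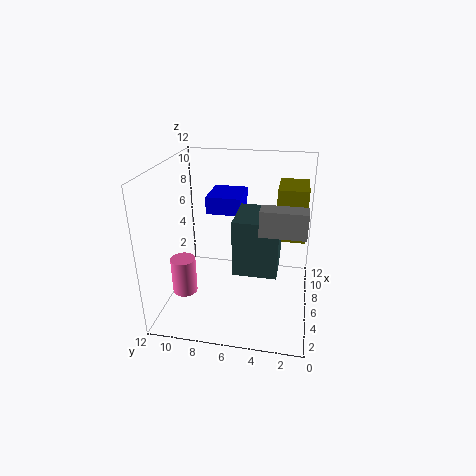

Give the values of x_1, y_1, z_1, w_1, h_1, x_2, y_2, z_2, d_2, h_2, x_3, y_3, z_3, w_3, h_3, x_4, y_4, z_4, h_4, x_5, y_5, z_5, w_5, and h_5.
x_1 = 7; y_1 = 0.5; z_1 = 5.5; w_1 = 3.5; h_1 = 4.5; x_2 = 3.5; y_2 = 0.5; z_2 = 7.5; d_2 = 3.5; h_2 = 2; x_3 = 3.5; y_3 = 2.5; z_3 = 4; w_3 = 4; h_3 = 4.5; x_4 = 3.5; y_4 = 10; z_4 = 2; h_4 = 3; x_5 = 7; y_5 = 6; z_5 = 7.5; w_5 = 3.5; h_5 = 1.5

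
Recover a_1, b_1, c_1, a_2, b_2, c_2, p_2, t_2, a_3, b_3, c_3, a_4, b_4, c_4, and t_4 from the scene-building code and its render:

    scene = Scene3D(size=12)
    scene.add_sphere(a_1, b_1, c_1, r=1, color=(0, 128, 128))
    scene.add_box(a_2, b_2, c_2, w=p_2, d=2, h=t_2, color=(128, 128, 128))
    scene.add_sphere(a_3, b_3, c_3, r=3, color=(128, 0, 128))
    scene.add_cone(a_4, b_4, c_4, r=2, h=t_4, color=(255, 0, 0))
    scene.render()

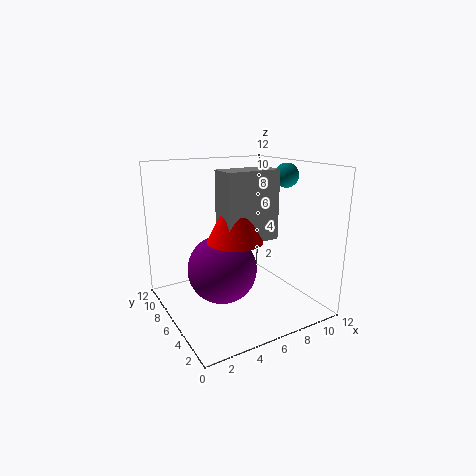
a_1 = 10; b_1 = 5; c_1 = 11; a_2 = 3; b_2 = 2; c_2 = 7; p_2 = 4; t_2 = 5; a_3 = 5; b_3 = 7; c_3 = 3; a_4 = 4; b_4 = 3; c_4 = 7; t_4 = 4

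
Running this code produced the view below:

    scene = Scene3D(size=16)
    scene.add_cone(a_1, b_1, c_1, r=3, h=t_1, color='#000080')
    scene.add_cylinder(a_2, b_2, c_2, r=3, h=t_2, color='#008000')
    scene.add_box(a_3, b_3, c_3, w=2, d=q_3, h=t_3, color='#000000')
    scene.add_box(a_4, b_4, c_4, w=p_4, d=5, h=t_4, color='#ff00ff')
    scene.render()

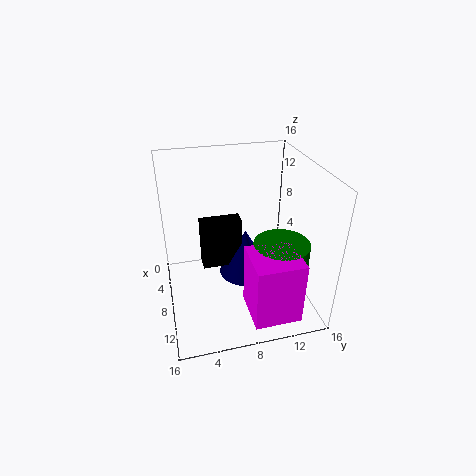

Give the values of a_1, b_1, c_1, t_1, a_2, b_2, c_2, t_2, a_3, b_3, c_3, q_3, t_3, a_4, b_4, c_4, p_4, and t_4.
a_1 = 7.5
b_1 = 9
c_1 = 3
t_1 = 5.5
a_2 = 11
b_2 = 12
c_2 = 3.5
t_2 = 5
a_3 = 6
b_3 = 4
c_3 = 4.5
q_3 = 4.5
t_3 = 5.5
a_4 = 10.5
b_4 = 8
c_4 = 1.5
p_4 = 5
t_4 = 7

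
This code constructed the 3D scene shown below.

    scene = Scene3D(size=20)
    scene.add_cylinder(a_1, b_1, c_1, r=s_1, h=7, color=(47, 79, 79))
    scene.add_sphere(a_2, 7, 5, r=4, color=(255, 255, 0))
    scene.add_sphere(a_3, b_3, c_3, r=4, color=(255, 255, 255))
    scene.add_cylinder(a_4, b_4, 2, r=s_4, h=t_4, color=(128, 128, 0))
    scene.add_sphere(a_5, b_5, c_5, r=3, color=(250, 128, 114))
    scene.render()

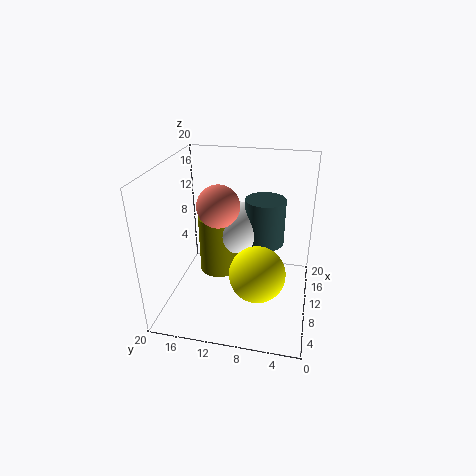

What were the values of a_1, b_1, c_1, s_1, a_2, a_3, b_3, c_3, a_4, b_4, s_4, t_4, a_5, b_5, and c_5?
a_1 = 15; b_1 = 7; c_1 = 7; s_1 = 3; a_2 = 9; a_3 = 15; b_3 = 11; c_3 = 9; a_4 = 14; b_4 = 14; s_4 = 3; t_4 = 9; a_5 = 11; b_5 = 13; c_5 = 14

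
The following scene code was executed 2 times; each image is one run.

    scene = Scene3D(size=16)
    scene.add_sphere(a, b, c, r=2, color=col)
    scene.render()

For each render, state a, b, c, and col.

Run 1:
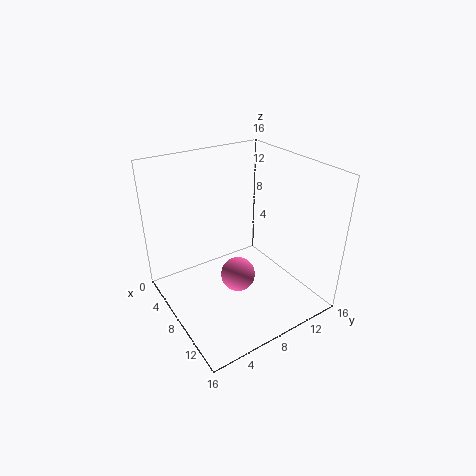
a = 8; b = 8; c = 3; col = 'hotpink'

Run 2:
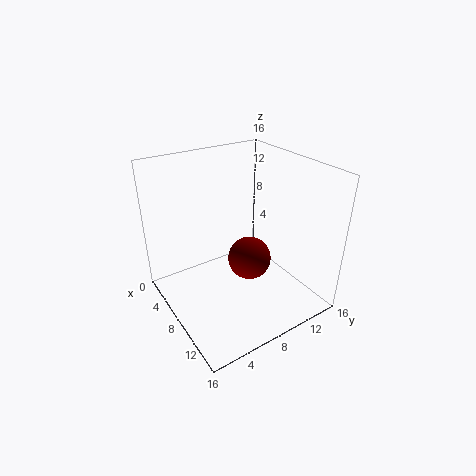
a = 13; b = 6; c = 9; col = 'maroon'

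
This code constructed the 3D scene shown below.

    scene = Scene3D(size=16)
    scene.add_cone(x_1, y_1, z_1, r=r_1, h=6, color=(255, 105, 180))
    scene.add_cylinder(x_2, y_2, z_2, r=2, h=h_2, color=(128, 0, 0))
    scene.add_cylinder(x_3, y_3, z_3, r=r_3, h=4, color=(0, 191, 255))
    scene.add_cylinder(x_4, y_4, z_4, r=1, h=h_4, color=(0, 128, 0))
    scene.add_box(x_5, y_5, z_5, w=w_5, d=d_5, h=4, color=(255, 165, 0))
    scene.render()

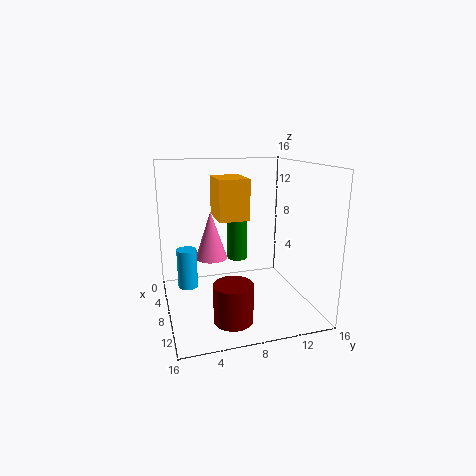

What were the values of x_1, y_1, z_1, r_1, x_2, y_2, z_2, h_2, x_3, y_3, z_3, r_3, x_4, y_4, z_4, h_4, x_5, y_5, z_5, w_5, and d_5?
x_1 = 3
y_1 = 6
z_1 = 4
r_1 = 2
x_2 = 13
y_2 = 6
z_2 = 1
h_2 = 4
x_3 = 10
y_3 = 2
z_3 = 4
r_3 = 1
x_4 = 11
y_4 = 7
z_4 = 7
h_4 = 6
x_5 = 8
y_5 = 5
z_5 = 11
w_5 = 4
d_5 = 3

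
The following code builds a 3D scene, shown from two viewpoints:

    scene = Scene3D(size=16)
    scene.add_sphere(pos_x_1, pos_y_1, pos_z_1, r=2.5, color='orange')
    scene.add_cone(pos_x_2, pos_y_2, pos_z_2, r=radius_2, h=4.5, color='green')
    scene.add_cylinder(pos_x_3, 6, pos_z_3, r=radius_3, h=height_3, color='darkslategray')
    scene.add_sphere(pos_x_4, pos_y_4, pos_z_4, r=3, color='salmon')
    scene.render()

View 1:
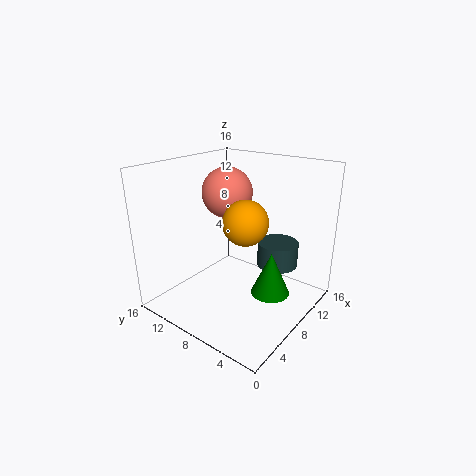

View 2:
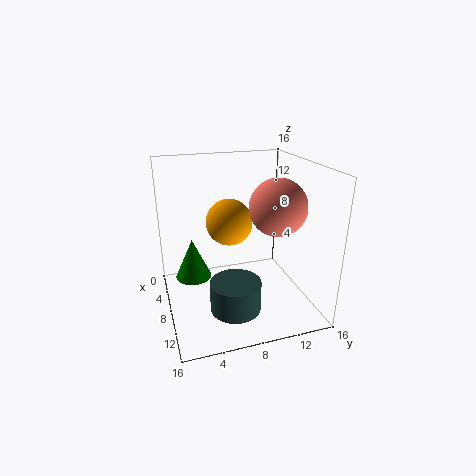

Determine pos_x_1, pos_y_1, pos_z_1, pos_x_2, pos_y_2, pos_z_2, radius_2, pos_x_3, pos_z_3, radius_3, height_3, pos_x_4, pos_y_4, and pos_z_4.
pos_x_1 = 8; pos_y_1 = 7; pos_z_1 = 10; pos_x_2 = 7; pos_y_2 = 3; pos_z_2 = 3.5; radius_2 = 2; pos_x_3 = 13.5; pos_z_3 = 3; radius_3 = 2.5; height_3 = 3; pos_x_4 = 10.5; pos_y_4 = 11.5; pos_z_4 = 12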